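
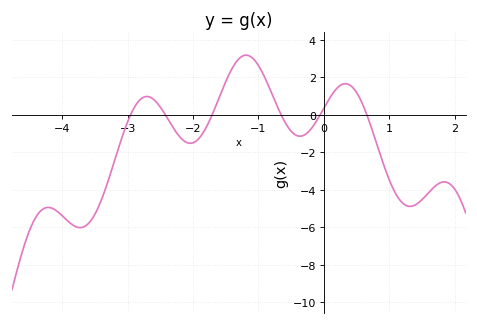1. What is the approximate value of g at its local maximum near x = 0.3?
1.66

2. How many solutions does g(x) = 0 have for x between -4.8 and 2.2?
6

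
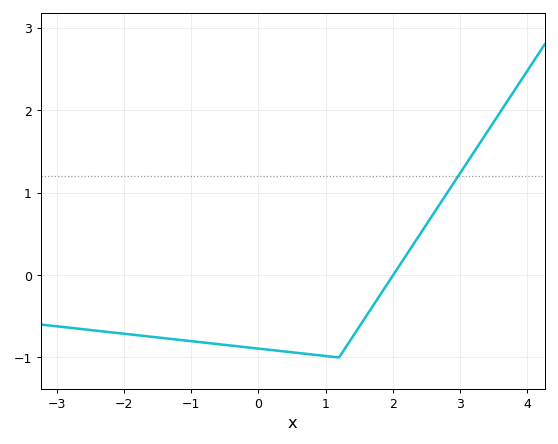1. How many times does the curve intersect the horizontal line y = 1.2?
1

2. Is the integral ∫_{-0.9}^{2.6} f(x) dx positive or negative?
negative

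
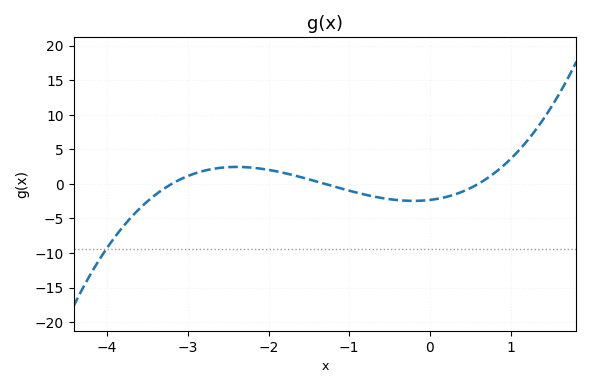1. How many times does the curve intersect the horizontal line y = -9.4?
1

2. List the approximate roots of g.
-3.2, -1.3, 0.6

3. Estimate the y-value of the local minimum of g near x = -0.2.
-2.5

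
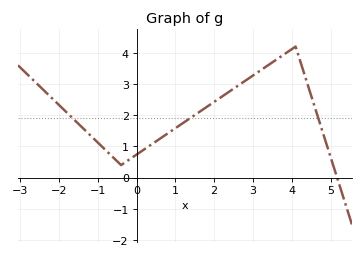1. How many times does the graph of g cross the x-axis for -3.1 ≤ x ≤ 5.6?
1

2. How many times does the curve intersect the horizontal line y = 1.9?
3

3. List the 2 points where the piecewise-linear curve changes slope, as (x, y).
(-0.4, 0.4); (4.1, 4.2)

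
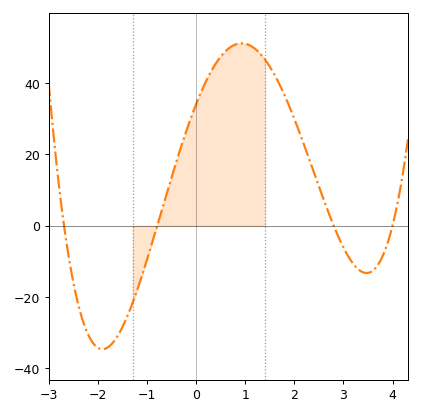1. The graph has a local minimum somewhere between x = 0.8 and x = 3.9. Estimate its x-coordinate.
3.5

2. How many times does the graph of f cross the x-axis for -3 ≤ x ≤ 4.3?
4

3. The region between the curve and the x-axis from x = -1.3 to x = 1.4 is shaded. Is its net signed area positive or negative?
positive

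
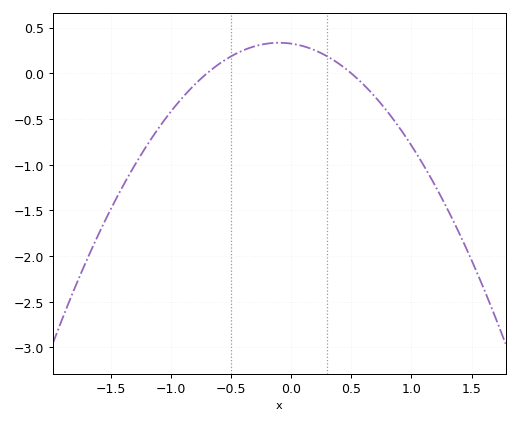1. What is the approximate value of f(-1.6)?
-1.76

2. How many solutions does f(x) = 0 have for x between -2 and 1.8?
2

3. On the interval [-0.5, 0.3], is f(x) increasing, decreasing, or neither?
neither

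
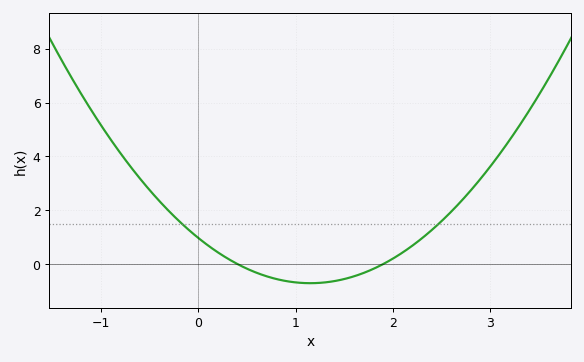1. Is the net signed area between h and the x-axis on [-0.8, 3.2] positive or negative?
positive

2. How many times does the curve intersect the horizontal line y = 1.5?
2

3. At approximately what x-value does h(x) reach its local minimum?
1.1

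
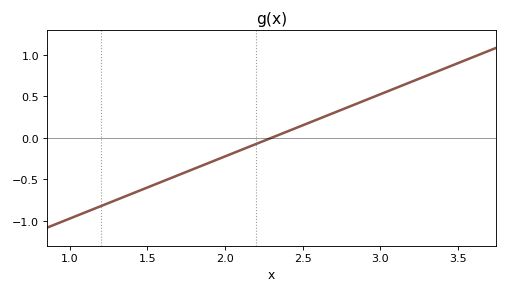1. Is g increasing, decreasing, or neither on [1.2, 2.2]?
increasing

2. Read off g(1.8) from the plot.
-0.35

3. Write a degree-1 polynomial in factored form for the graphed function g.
y = 0.75(x - 2.3)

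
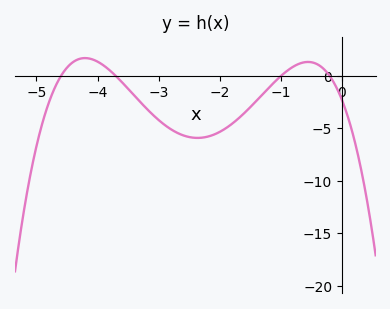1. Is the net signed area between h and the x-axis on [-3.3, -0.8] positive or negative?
negative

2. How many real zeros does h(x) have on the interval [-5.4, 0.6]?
4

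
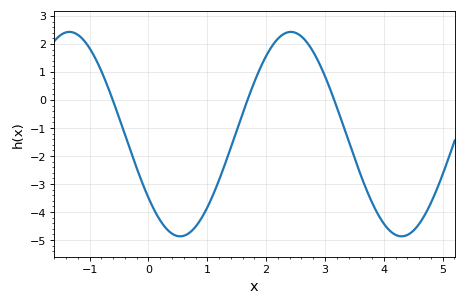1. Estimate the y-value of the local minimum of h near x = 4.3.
-4.9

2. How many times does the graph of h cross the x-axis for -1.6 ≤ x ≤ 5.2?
3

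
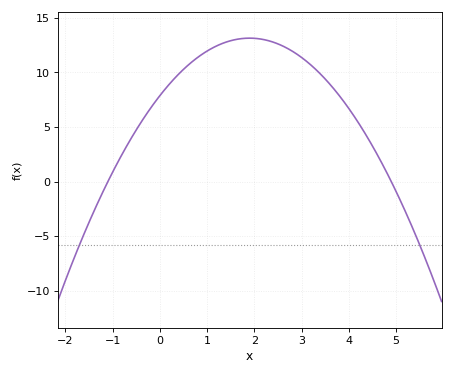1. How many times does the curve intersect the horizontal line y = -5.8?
2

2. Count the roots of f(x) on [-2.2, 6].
2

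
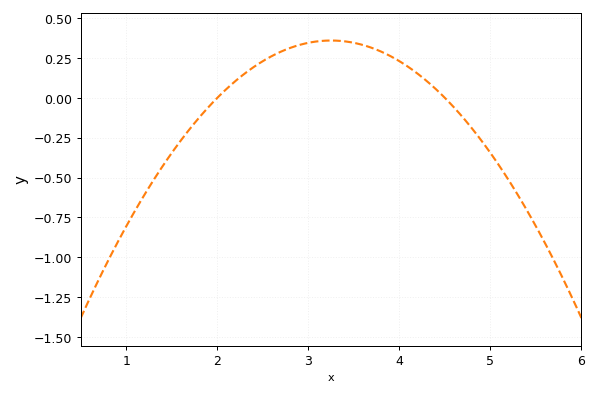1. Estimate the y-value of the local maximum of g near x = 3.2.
0.36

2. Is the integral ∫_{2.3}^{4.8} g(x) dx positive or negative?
positive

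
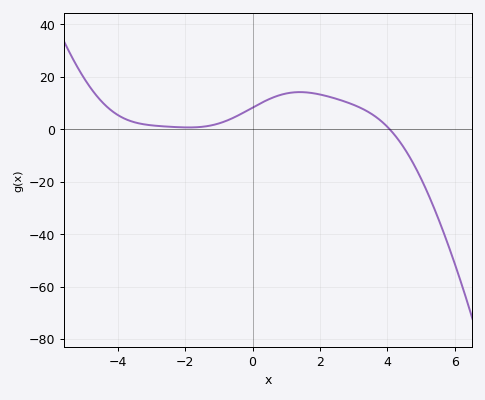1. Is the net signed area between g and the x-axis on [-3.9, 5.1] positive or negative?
positive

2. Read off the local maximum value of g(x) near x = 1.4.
14.2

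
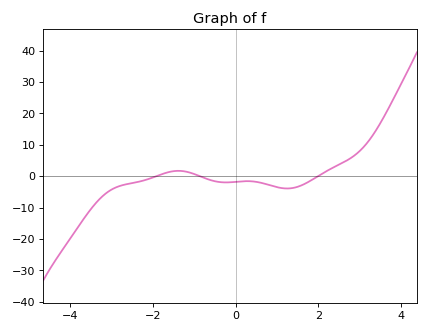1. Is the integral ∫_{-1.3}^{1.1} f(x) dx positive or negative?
negative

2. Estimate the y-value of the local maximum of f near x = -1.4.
1.71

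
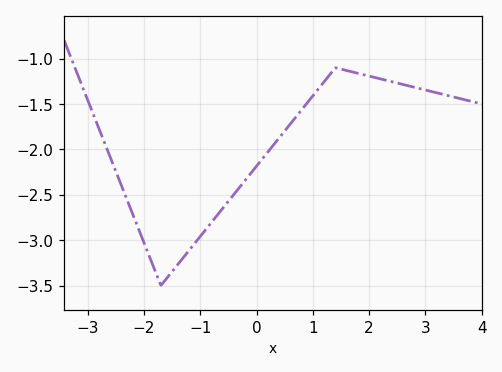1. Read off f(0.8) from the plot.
-1.55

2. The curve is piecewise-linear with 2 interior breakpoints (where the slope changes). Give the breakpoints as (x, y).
(-1.7, -3.5); (1.4, -1.1)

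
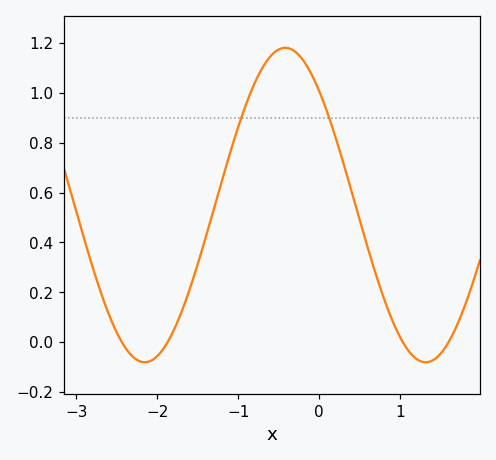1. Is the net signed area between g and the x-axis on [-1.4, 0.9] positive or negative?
positive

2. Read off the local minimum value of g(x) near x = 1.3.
-0.08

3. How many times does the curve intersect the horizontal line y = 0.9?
2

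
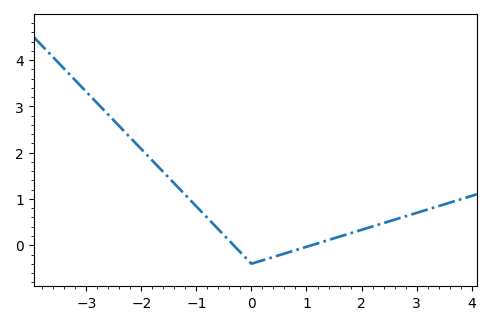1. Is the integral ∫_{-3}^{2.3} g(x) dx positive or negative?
positive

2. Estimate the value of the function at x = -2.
2.1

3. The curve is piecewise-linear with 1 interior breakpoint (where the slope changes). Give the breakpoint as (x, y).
(0, -0.4)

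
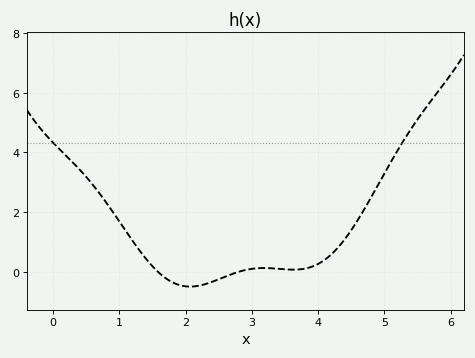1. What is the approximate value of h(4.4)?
1.09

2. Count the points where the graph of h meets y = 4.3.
2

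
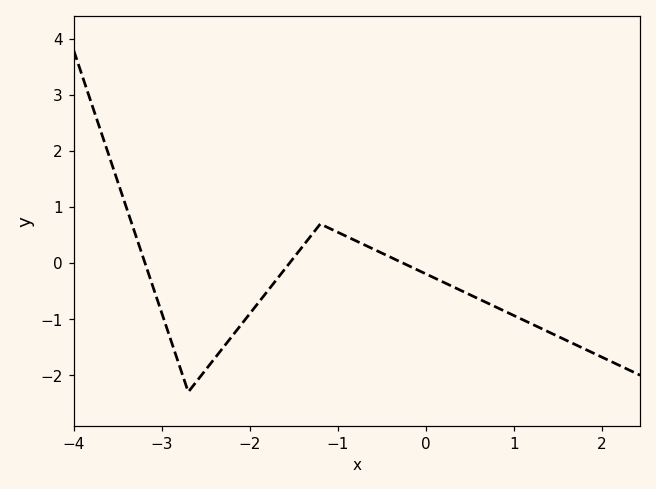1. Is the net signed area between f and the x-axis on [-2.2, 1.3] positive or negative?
negative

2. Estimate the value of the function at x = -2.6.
-2.1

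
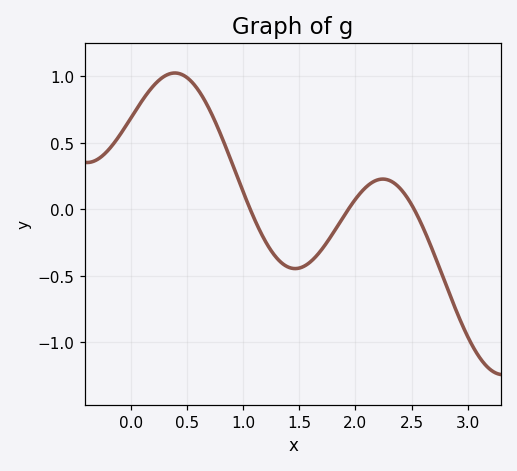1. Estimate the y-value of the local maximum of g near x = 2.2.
0.227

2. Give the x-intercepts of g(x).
1.06, 1.94, 2.52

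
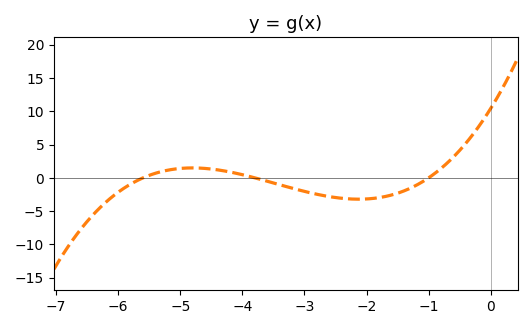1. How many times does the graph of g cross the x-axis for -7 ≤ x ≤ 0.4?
3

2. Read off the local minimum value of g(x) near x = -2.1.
-3.21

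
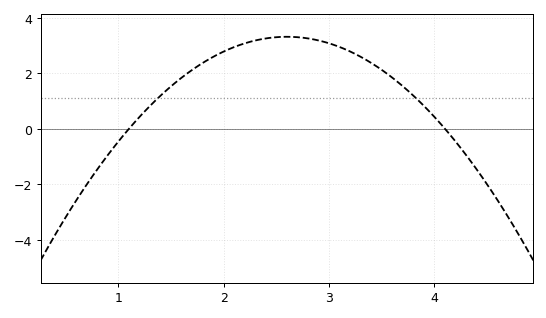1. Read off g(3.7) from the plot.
1.53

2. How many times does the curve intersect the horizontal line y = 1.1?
2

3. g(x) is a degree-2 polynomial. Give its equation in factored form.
y = -1.47(x - 1.1)(x - 4.1)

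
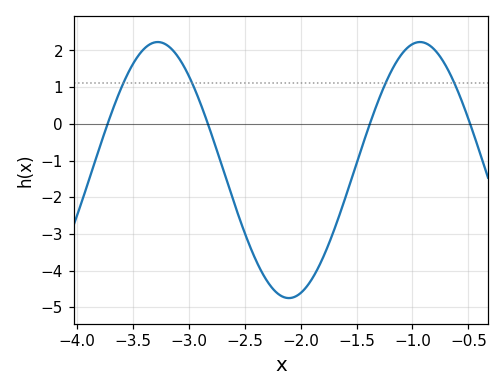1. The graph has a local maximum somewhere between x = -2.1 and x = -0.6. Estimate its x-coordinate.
-0.932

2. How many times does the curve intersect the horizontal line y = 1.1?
4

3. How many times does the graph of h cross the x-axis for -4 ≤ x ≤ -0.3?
4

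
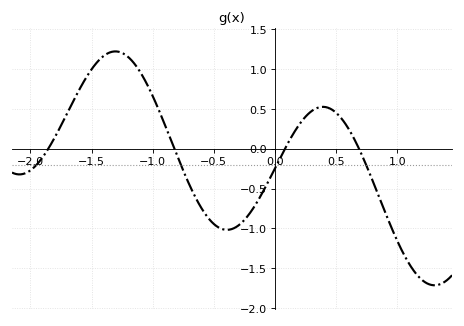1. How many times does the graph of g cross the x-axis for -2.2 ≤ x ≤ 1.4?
4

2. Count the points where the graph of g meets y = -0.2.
4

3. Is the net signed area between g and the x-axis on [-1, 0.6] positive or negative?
negative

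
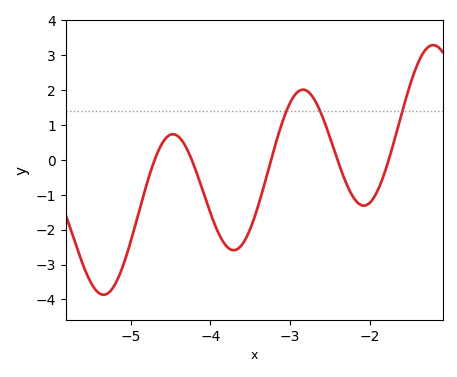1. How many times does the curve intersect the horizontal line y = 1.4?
3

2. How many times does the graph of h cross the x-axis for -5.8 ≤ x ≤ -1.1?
5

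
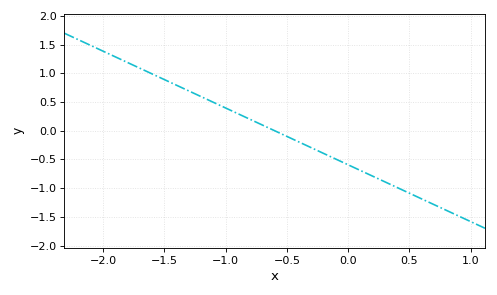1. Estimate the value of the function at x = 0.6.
-1.2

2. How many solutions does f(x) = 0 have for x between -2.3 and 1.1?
1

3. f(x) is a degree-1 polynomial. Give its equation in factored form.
y = -0.99(x + 0.6)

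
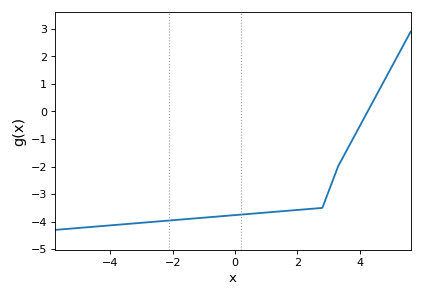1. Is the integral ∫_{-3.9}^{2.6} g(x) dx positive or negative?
negative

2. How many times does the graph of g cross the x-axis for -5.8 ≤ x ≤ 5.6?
1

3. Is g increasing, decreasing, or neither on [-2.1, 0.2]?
increasing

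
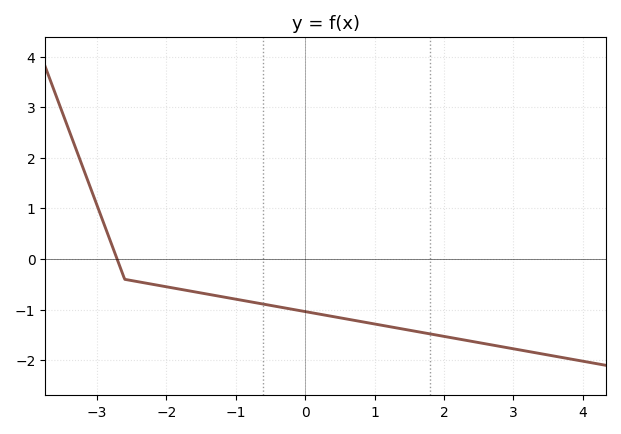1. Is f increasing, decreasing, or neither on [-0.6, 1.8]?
decreasing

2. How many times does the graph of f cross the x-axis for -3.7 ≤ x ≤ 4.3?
1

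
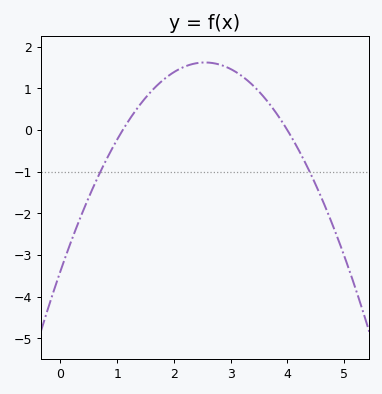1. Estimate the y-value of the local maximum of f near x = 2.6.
1.6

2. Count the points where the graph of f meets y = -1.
2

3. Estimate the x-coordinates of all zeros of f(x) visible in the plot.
1.1, 4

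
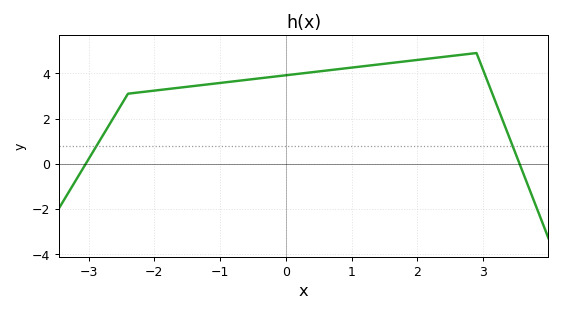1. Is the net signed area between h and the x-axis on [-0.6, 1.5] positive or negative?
positive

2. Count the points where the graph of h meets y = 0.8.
2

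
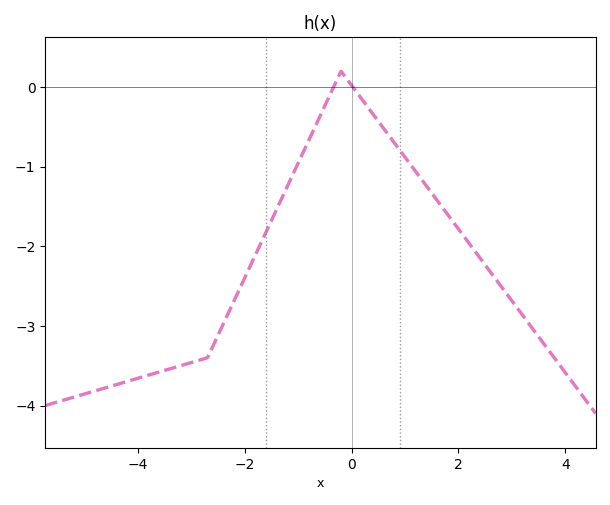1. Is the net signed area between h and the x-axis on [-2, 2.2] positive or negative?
negative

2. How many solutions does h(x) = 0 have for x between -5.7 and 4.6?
2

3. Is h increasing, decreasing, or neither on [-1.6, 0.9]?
neither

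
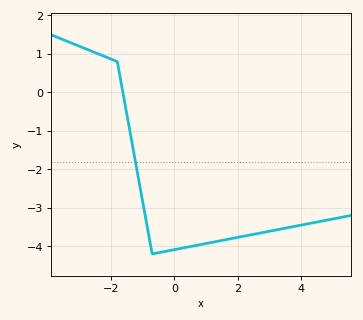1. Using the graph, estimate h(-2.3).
0.966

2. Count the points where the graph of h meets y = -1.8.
1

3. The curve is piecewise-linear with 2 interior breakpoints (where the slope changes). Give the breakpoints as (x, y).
(-1.8, 0.8); (-0.7, -4.2)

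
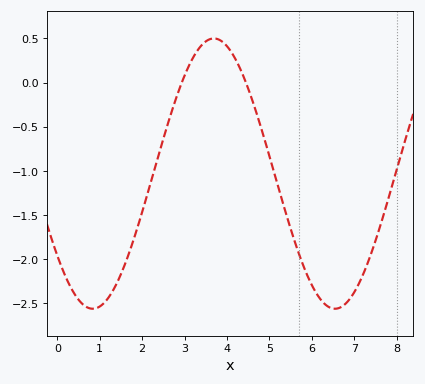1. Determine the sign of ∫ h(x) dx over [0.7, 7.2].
negative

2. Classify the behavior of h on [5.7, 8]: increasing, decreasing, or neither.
neither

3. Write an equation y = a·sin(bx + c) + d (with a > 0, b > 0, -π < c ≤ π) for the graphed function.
y = 1.53sin(1.1x - 2.5) - 1.03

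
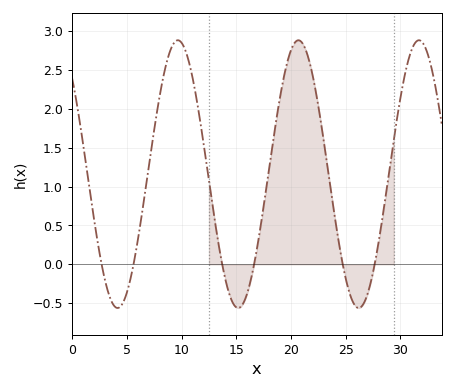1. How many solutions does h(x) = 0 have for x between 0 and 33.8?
6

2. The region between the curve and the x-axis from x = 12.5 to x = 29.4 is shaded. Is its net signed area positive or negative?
positive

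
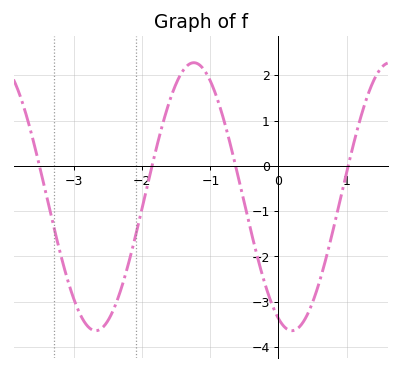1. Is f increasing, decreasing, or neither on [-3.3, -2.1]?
neither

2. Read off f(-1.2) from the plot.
2.27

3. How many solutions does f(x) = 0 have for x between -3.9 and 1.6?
4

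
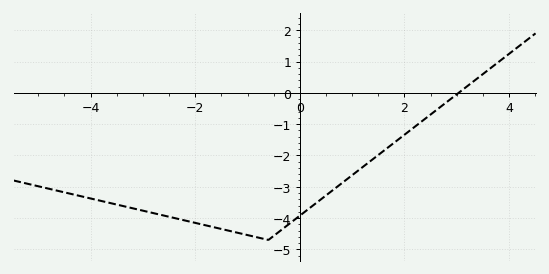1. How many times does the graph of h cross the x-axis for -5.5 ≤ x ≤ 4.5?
1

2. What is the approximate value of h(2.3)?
-0.951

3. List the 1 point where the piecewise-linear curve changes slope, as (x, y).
(-0.6, -4.7)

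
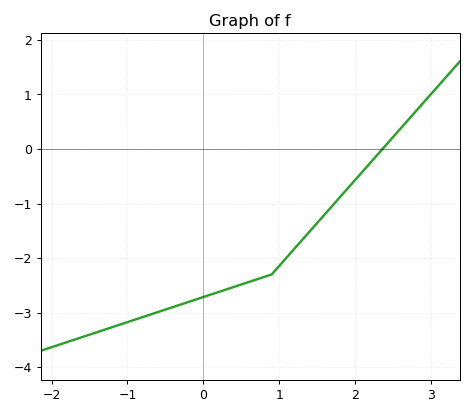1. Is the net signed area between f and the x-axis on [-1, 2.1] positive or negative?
negative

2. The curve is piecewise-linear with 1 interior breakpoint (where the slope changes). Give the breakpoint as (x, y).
(0.9, -2.3)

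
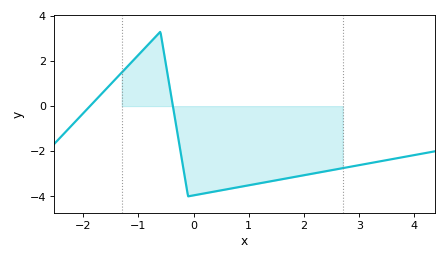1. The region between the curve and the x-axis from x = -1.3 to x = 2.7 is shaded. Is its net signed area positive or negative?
negative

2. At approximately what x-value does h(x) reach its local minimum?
-0.099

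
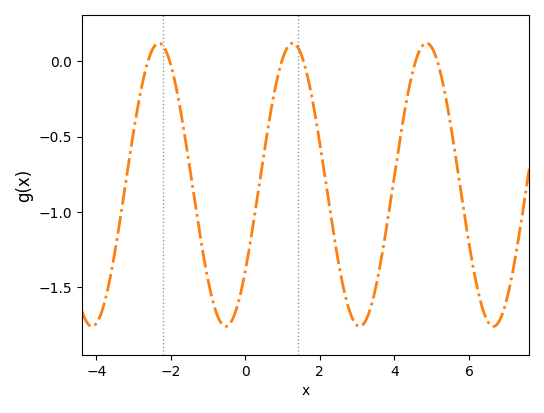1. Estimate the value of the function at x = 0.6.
-0.455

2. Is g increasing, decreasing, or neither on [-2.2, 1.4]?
neither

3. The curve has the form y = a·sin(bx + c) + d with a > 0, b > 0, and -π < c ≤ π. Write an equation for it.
y = 0.94sin(1.75x - 0.652) - 0.82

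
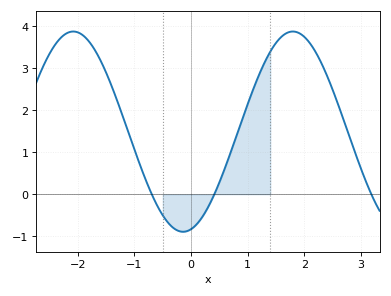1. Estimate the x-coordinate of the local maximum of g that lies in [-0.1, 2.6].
1.8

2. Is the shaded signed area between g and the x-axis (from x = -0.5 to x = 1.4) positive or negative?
positive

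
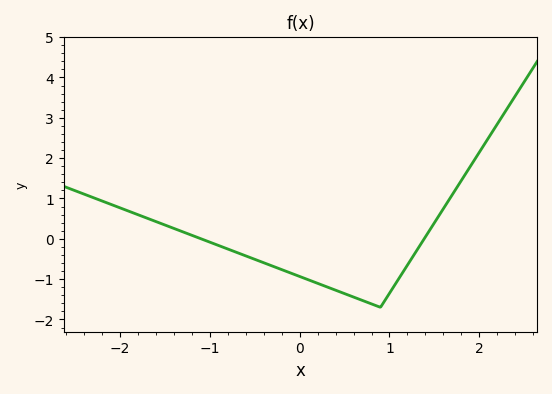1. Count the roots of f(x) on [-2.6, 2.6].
2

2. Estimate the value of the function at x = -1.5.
0.3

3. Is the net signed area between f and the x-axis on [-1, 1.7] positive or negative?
negative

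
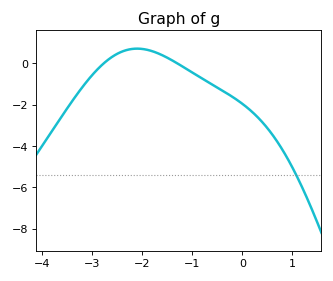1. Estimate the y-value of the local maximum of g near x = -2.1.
0.8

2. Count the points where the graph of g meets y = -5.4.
1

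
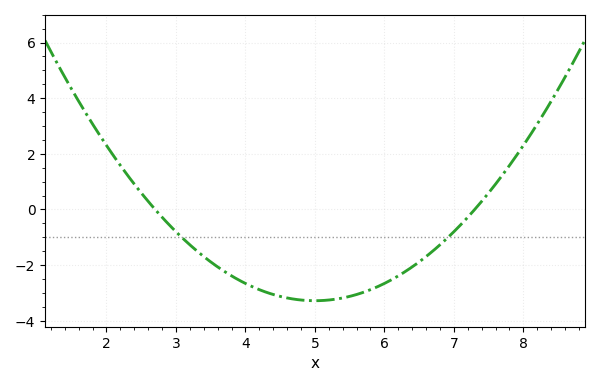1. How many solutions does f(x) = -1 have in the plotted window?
2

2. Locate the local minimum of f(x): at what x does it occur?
5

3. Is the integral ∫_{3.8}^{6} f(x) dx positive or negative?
negative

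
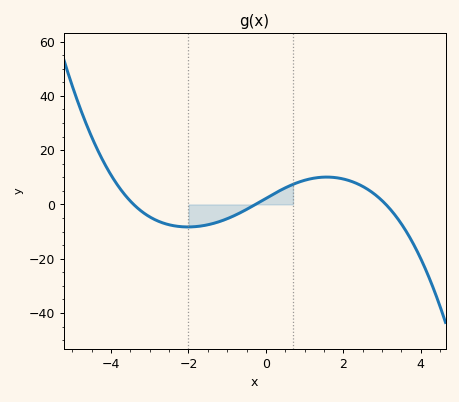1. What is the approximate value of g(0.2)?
4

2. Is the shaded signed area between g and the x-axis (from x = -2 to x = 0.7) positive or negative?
negative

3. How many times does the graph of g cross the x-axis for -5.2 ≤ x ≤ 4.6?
3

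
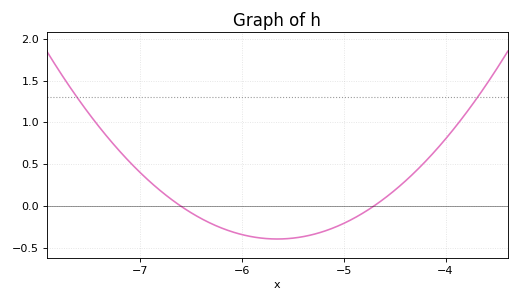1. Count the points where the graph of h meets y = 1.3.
2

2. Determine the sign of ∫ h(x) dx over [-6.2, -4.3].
negative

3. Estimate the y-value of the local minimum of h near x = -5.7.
-0.4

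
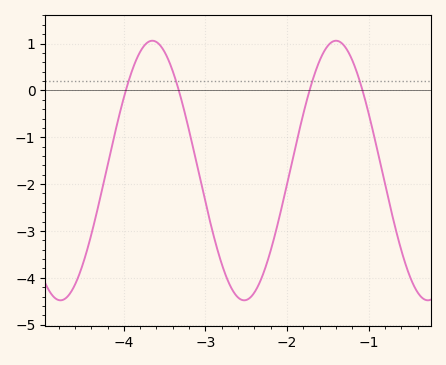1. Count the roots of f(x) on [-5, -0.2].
4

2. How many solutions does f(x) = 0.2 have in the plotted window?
4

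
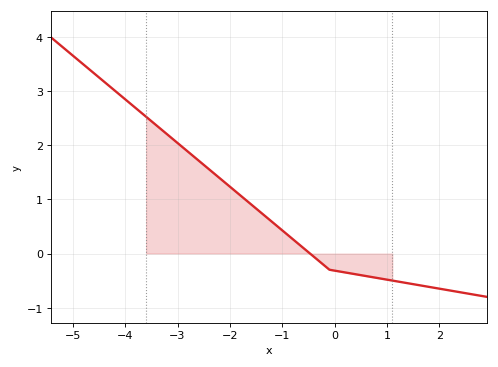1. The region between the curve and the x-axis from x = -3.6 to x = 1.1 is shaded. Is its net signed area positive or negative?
positive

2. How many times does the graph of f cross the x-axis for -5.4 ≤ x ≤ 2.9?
1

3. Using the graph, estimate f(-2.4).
1.56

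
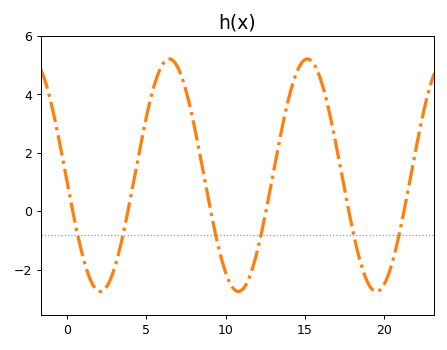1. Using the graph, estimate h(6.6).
5.2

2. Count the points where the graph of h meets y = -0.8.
6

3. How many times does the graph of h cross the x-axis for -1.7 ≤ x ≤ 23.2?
6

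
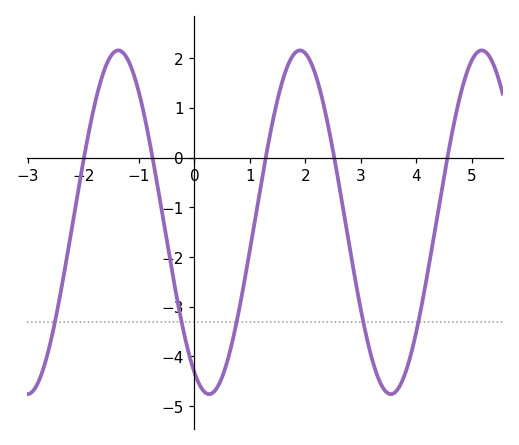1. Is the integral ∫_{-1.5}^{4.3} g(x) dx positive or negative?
negative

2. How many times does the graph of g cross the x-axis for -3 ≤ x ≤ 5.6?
5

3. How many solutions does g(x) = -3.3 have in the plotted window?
5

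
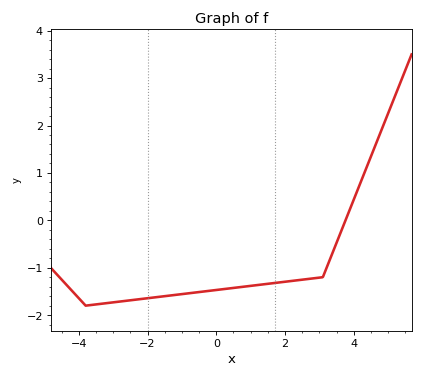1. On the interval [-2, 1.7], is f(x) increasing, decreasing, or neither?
increasing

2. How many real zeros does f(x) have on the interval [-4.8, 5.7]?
1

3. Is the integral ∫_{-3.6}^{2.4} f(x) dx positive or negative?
negative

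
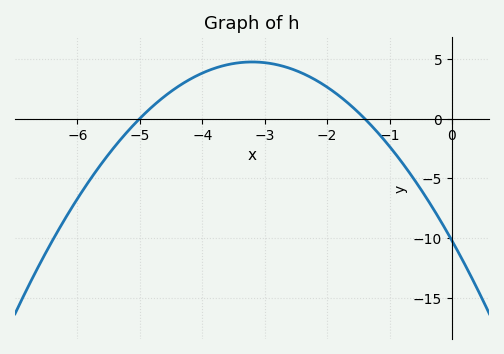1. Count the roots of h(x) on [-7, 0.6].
2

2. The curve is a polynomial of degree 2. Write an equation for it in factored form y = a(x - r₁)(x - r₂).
y = -1.46(x + 5)(x + 1.4)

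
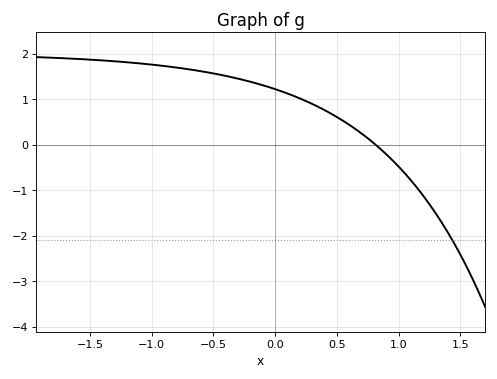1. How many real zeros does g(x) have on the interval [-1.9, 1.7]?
1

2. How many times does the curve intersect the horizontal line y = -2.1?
1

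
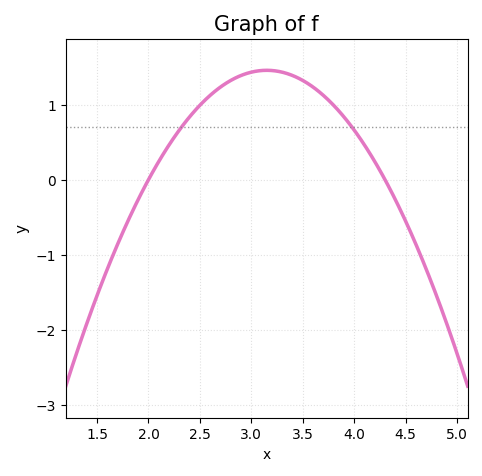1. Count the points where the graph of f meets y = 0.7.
2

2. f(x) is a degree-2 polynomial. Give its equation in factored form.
y = -1.1(x - 2)(x - 4.3)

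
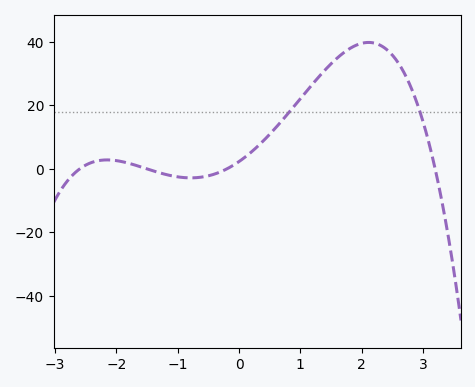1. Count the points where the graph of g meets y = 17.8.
2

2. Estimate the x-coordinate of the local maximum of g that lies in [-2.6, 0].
-2.2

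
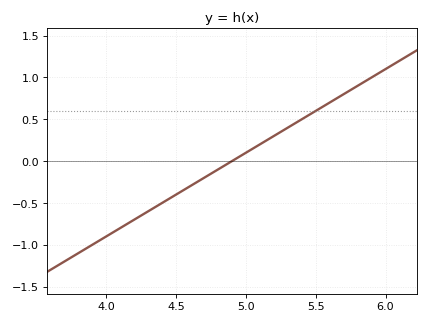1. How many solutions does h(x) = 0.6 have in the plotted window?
1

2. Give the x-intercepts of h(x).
4.9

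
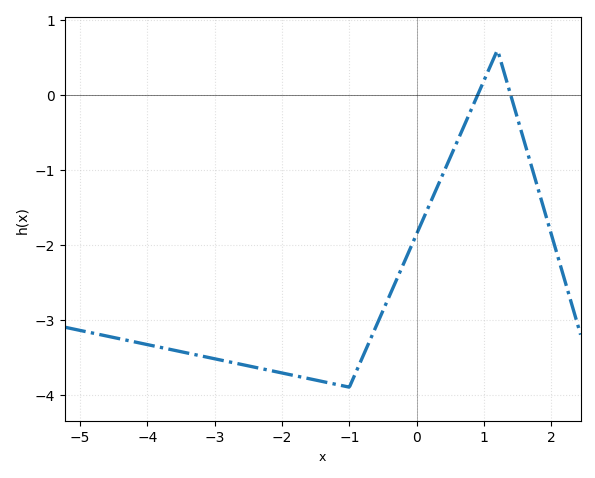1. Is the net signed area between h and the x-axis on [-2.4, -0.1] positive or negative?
negative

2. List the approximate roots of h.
1, 1.4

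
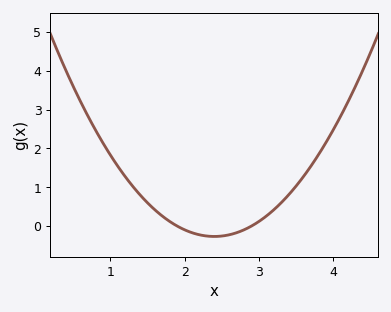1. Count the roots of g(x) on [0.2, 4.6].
2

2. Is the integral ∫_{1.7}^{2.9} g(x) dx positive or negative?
negative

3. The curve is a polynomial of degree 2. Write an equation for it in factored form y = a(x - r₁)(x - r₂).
y = 1.07(x - 1.9)(x - 2.9)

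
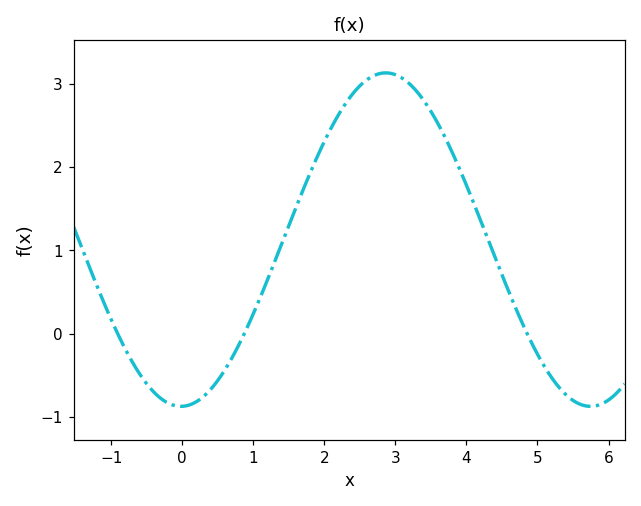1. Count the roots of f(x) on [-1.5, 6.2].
3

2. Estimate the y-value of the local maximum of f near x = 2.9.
3.13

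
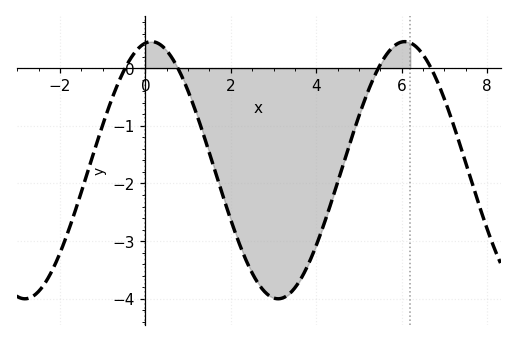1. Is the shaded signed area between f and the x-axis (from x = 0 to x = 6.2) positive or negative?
negative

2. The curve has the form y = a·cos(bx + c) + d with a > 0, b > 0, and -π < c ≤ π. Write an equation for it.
y = 2.23cos(1.06x - 0.152) - 1.77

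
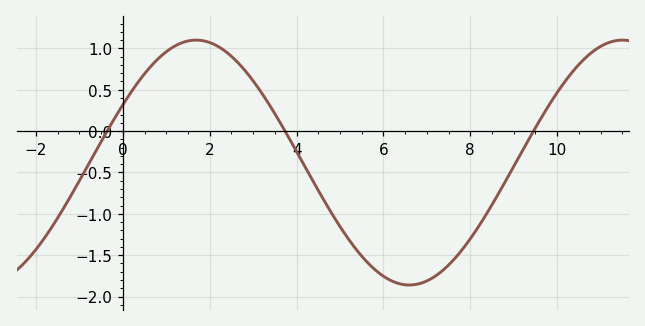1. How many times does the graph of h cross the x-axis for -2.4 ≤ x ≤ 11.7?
3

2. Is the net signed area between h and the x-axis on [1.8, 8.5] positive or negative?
negative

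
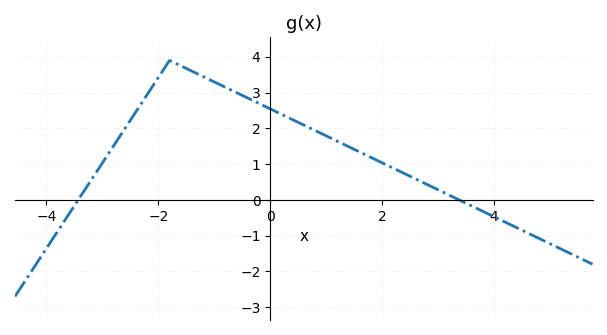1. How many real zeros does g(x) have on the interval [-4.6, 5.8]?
2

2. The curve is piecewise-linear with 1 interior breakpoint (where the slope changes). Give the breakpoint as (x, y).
(-1.8, 3.9)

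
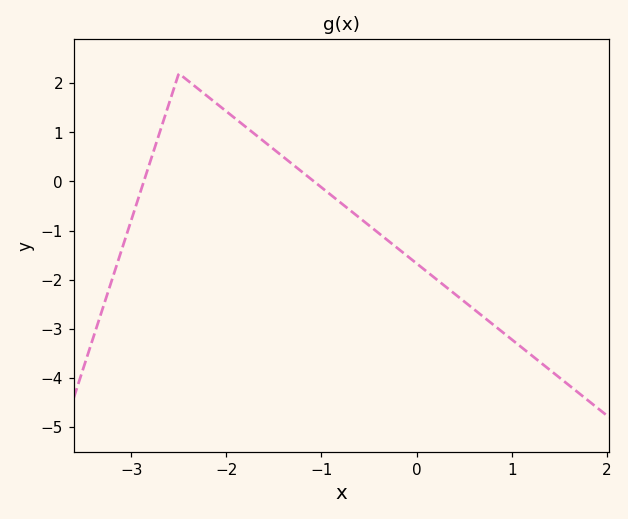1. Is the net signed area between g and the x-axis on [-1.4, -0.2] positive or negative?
negative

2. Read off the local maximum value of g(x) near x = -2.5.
2.2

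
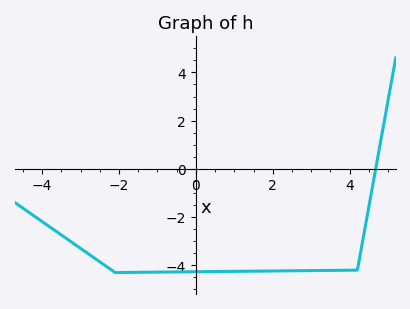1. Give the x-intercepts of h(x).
4.6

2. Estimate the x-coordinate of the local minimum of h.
-2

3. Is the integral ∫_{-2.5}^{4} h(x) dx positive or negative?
negative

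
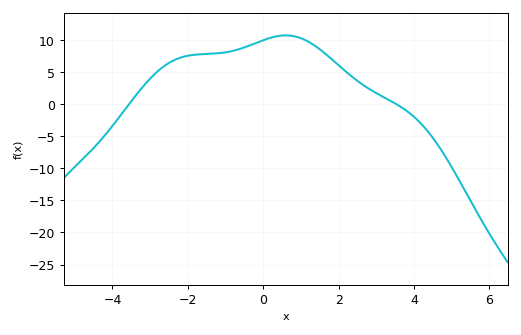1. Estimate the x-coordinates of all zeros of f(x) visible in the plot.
-3.6, 3.6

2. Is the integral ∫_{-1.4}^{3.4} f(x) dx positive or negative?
positive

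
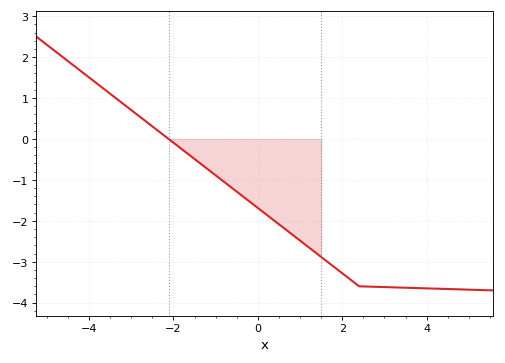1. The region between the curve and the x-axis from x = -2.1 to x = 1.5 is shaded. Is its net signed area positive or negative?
negative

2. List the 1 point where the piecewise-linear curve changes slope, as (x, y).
(2.4, -3.6)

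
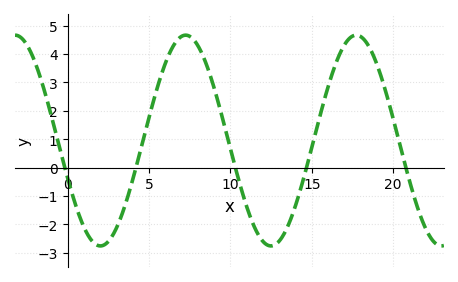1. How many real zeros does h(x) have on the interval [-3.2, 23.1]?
5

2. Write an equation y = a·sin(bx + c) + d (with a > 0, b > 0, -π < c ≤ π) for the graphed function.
y = 3.71sin(0.6x - 2.8) + 0.95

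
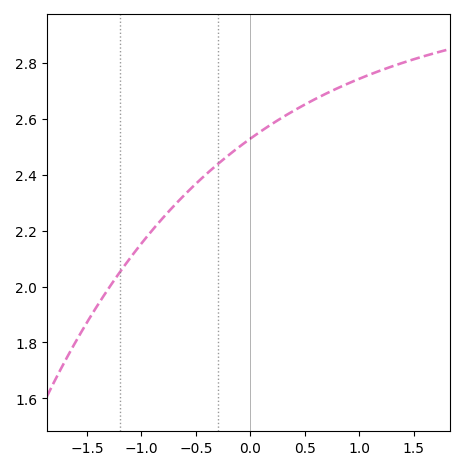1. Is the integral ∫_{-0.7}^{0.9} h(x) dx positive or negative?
positive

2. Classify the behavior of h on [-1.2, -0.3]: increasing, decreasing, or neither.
increasing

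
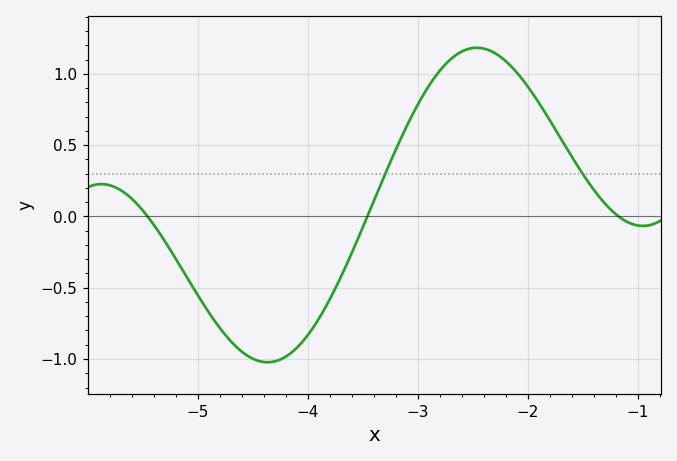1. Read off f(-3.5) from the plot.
-0.077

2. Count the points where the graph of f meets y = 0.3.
2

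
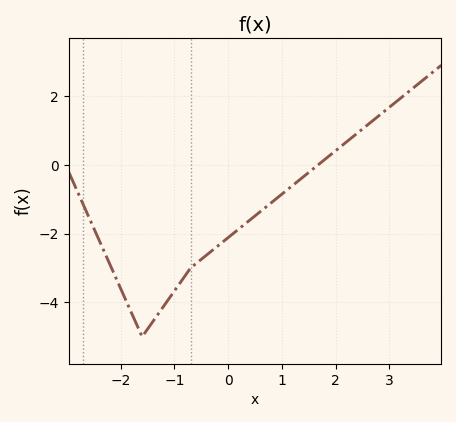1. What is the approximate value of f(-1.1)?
-3.8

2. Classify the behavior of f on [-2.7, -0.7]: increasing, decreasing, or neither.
neither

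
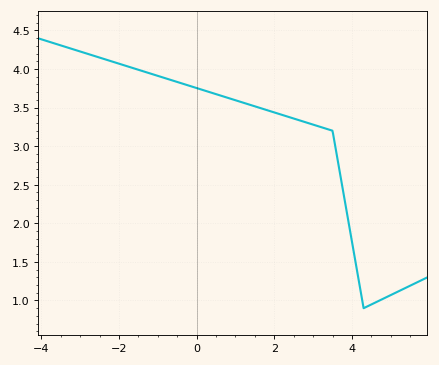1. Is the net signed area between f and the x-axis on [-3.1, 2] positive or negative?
positive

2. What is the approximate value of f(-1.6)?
4.01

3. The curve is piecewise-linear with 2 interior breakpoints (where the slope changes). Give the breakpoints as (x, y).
(3.5, 3.2); (4.3, 0.9)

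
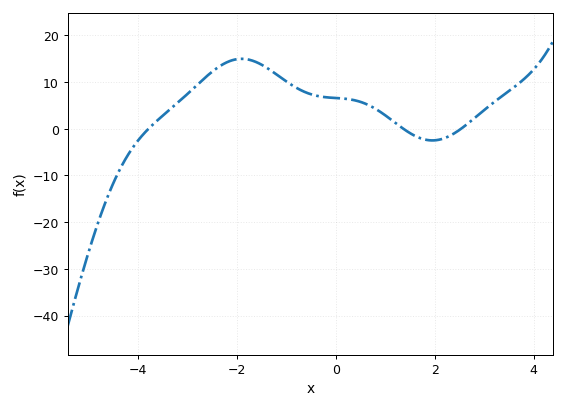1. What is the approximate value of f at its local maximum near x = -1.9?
14.9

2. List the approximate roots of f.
-3.79, 1.36, 2.53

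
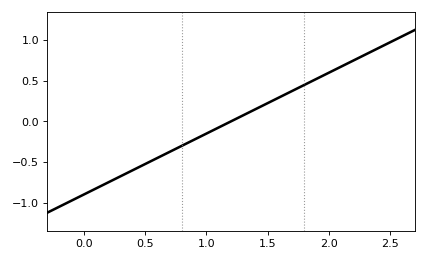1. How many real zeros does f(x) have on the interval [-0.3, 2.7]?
1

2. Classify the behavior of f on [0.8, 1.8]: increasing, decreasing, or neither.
increasing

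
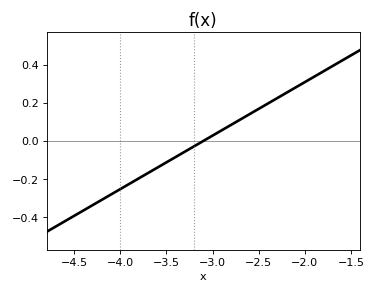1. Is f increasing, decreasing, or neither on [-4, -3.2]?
increasing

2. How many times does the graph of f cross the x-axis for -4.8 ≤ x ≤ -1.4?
1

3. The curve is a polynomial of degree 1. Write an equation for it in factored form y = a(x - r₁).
y = 0.28(x + 3.1)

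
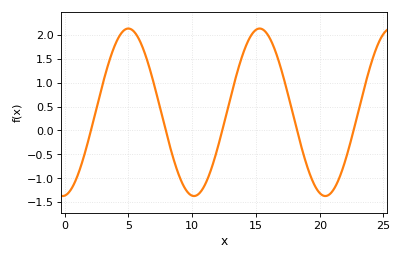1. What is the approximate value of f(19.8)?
-1.24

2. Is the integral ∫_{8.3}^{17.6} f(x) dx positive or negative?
positive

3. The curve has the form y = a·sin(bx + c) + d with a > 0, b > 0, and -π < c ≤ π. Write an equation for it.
y = 1.75sin(0.61x - 1.47) + 0.38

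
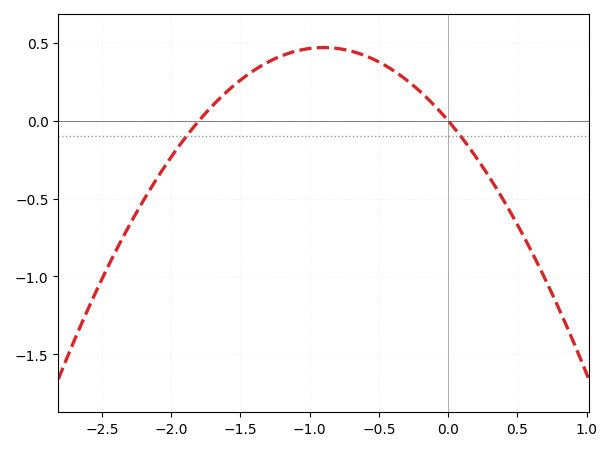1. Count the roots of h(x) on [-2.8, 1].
2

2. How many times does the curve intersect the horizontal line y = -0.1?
2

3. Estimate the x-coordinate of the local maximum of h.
-0.9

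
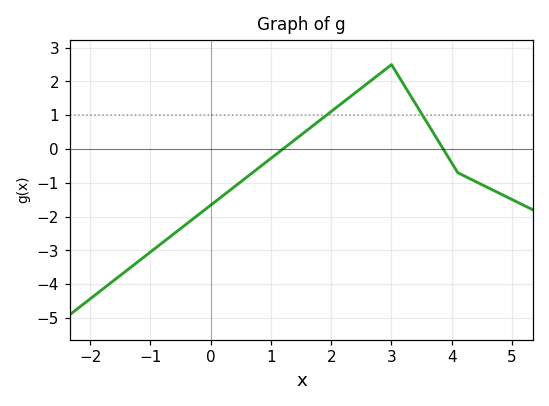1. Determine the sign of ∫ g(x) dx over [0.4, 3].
positive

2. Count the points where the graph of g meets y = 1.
2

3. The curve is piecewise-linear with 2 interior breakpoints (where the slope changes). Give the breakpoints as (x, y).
(3, 2.5); (4.1, -0.7)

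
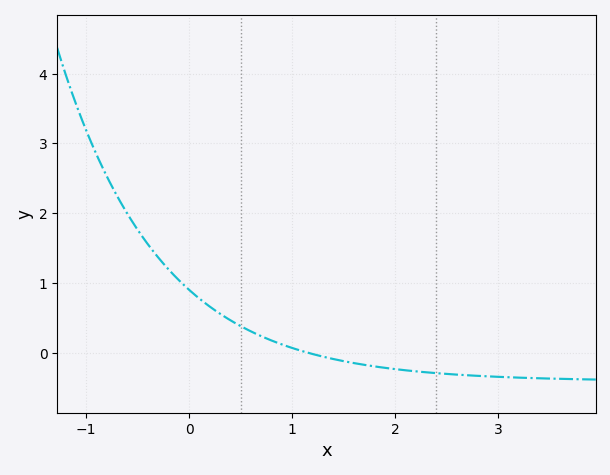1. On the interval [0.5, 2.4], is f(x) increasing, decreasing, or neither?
decreasing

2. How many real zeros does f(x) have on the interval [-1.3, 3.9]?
1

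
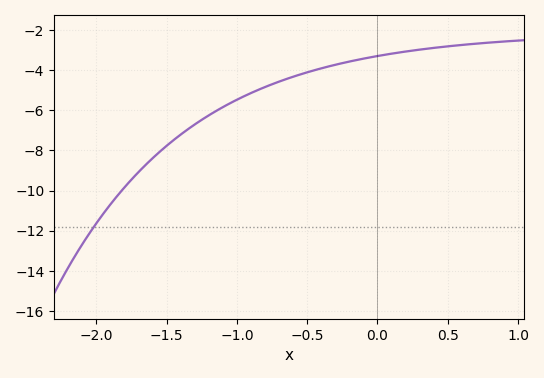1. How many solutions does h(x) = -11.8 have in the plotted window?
1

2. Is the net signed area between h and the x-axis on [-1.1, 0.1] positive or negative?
negative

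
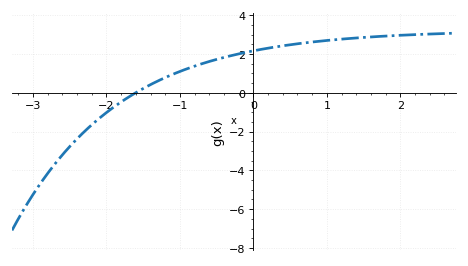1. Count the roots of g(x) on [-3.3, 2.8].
1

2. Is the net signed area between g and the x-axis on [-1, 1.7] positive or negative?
positive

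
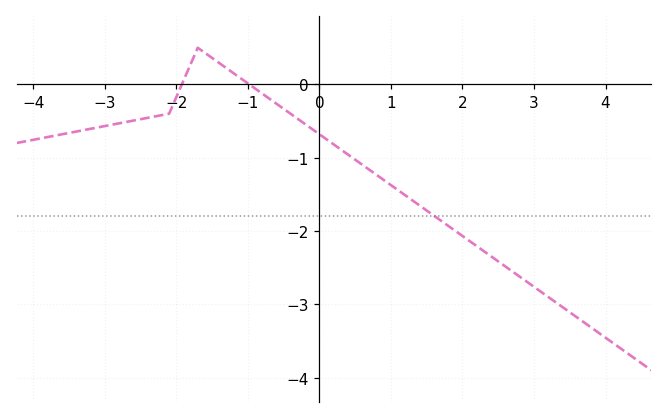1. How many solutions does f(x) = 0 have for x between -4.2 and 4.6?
2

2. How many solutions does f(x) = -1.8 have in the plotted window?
1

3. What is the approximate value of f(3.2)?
-2.9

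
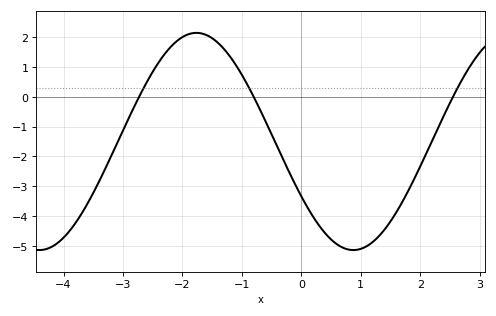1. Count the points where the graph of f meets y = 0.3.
3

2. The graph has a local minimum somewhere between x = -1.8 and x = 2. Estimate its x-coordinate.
0.877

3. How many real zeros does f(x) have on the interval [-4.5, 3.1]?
3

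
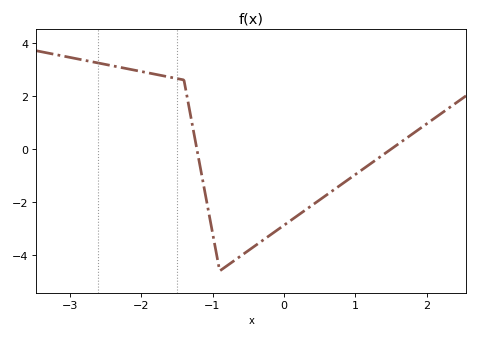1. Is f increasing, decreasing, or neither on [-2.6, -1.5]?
decreasing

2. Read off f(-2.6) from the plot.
3.2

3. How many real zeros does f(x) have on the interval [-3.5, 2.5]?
2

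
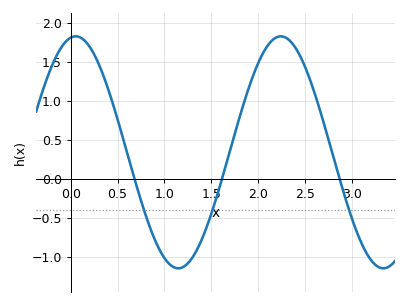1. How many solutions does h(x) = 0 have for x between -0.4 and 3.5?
3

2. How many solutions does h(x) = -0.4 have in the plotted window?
3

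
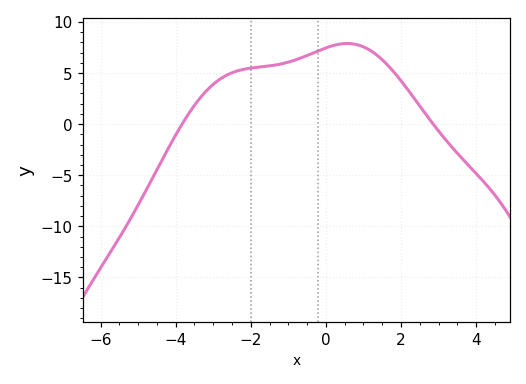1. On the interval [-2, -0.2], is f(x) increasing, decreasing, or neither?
increasing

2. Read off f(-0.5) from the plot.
6.71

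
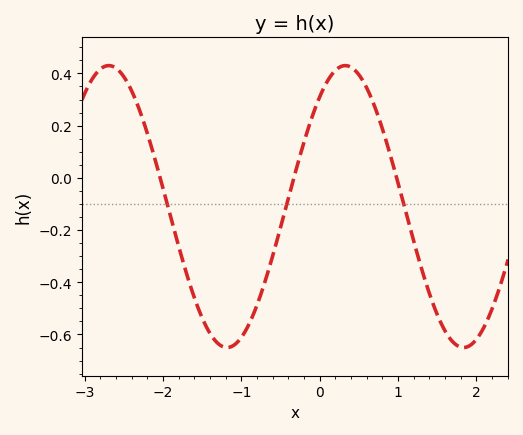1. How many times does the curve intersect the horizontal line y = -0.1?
3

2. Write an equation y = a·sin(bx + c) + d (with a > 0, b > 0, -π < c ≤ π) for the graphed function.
y = 0.54sin(2.1x + 0.89) - 0.11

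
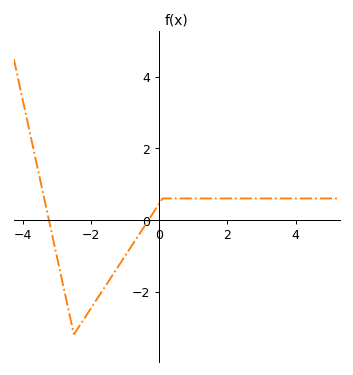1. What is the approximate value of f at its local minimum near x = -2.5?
-3.2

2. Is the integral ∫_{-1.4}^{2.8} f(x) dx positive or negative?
positive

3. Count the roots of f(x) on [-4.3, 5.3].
2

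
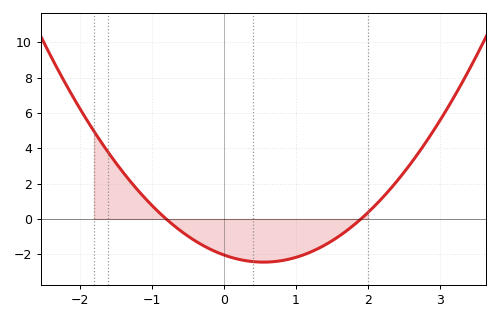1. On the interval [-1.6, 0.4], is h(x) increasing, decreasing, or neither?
decreasing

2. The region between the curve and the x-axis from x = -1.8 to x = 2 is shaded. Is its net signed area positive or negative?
negative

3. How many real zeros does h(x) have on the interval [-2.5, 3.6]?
2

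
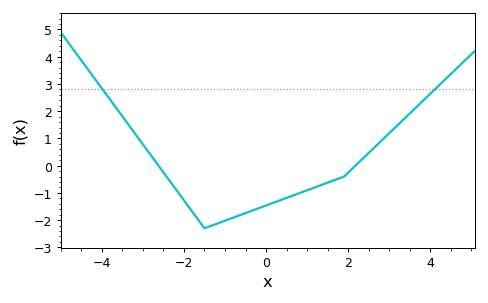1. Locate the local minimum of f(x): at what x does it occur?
-1.6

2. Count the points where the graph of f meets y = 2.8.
2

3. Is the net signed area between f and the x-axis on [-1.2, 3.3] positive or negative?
negative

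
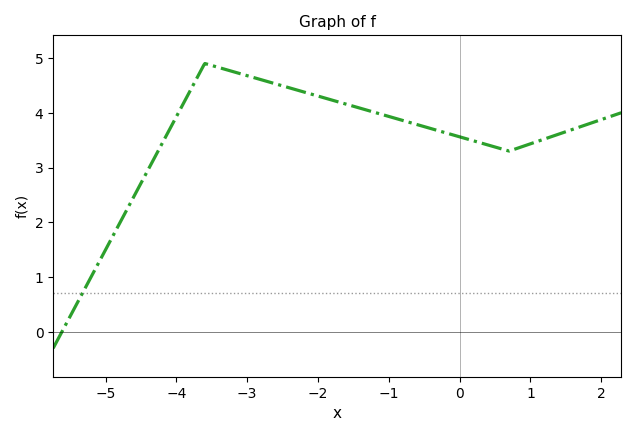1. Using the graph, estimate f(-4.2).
3.4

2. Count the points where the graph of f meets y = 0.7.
1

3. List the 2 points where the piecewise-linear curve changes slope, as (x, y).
(-3.6, 4.9); (0.7, 3.3)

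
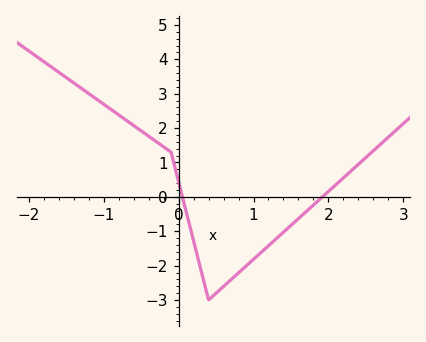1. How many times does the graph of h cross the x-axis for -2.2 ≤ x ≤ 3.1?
2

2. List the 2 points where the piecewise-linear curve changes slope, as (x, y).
(-0.1, 1.3); (0.4, -3)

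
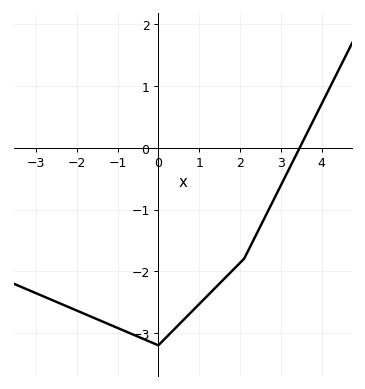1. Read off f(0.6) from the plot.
-2.8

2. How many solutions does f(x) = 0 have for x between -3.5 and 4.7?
1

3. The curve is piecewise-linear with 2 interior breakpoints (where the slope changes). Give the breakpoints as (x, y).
(0, -3.2); (2.1, -1.8)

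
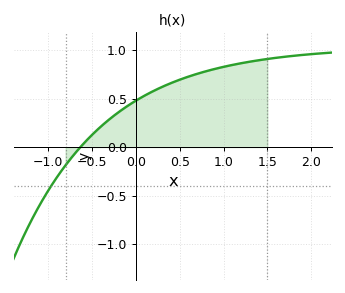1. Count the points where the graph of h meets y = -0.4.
1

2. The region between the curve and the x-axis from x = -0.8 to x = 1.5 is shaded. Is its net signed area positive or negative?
positive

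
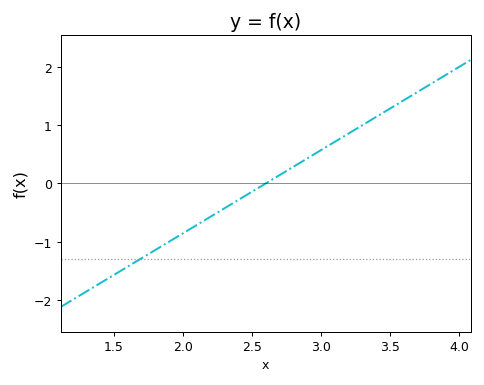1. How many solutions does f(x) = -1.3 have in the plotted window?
1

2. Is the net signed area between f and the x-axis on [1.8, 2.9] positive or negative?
negative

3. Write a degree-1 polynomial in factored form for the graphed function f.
y = 1.43(x - 2.6)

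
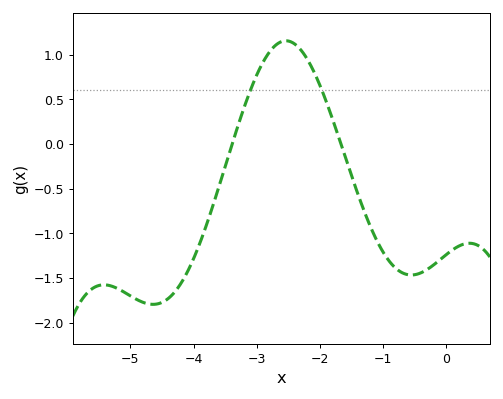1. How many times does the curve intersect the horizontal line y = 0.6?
2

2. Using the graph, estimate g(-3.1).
0.6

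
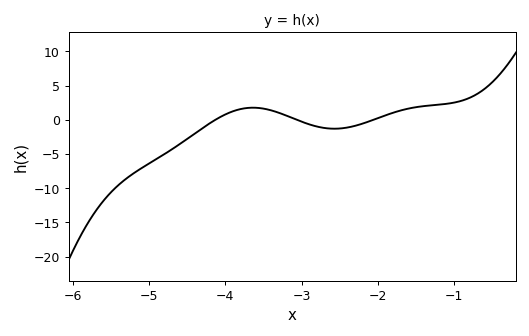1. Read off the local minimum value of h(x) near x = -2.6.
-1.3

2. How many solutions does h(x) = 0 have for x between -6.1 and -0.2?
3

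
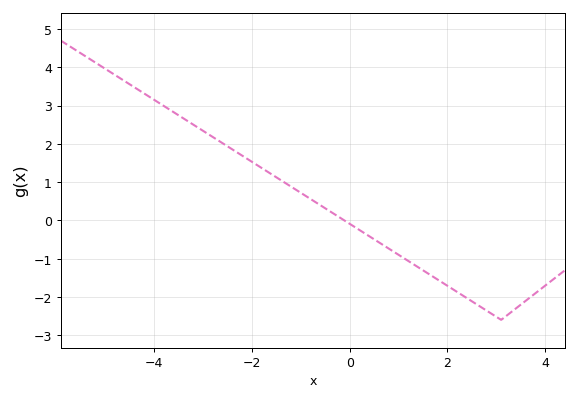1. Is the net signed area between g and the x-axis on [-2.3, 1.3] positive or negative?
positive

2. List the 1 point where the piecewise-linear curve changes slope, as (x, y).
(3.1, -2.6)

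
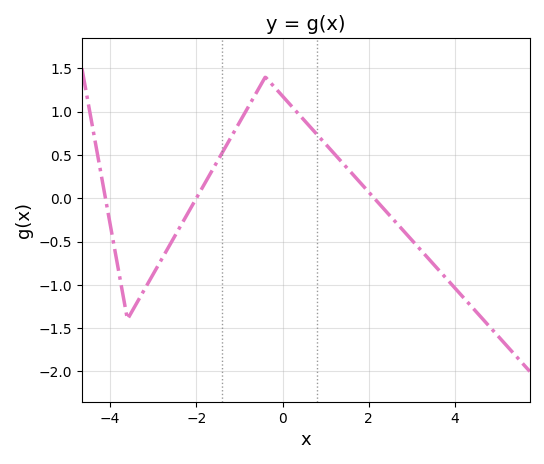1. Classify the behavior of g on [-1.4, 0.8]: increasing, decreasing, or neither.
neither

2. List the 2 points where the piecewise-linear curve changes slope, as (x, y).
(-3.6, -1.4); (-0.4, 1.4)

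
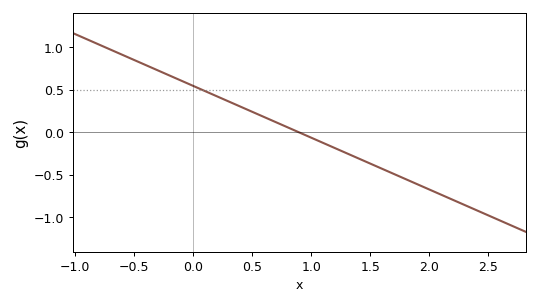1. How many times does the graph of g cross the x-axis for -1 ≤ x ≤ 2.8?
1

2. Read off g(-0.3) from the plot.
0.732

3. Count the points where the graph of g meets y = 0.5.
1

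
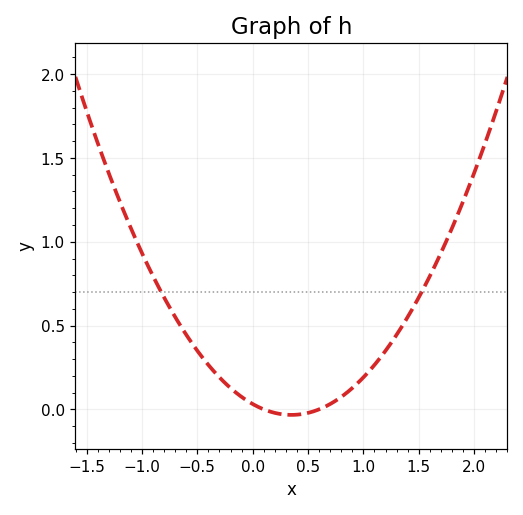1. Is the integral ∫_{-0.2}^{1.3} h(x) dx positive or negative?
positive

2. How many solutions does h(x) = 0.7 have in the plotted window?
2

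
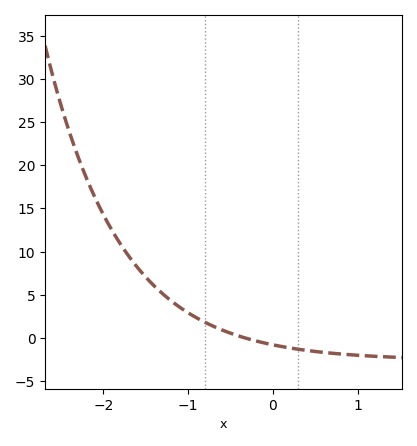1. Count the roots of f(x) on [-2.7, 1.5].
1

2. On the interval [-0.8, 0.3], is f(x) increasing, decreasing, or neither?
decreasing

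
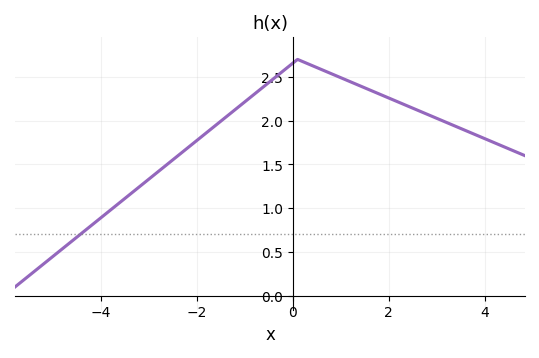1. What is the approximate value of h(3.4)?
1.95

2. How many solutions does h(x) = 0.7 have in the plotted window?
1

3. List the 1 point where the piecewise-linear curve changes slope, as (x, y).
(0.1, 2.7)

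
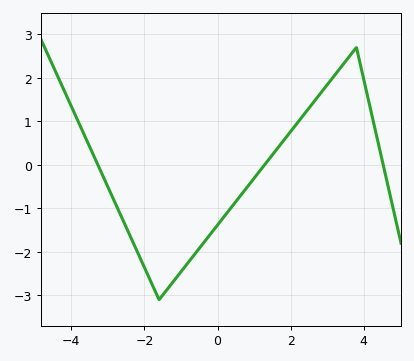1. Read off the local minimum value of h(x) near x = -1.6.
-3.1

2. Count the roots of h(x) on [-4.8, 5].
3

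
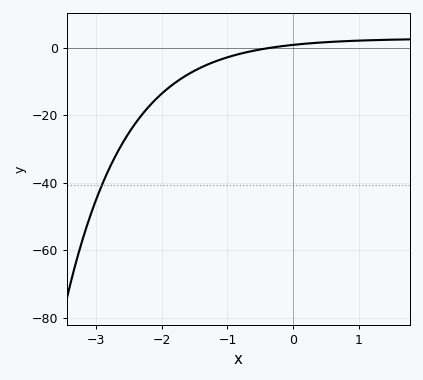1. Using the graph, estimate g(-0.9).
-2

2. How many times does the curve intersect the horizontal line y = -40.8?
1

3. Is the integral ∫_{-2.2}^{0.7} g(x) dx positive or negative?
negative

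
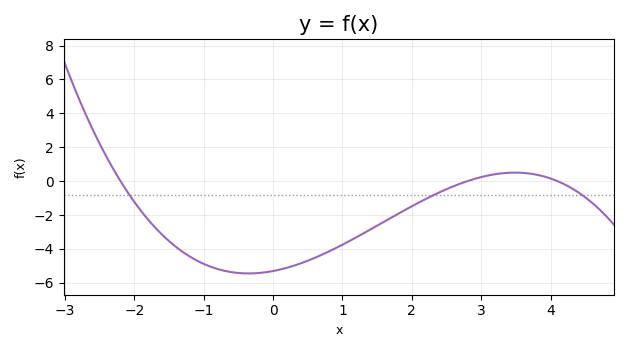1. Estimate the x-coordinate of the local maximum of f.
3.4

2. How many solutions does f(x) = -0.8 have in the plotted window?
3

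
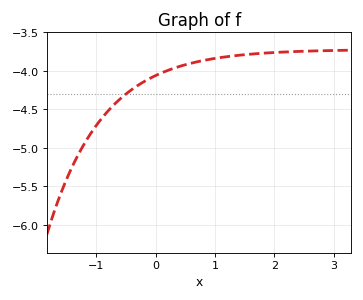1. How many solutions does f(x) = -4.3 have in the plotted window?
1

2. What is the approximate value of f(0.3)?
-3.95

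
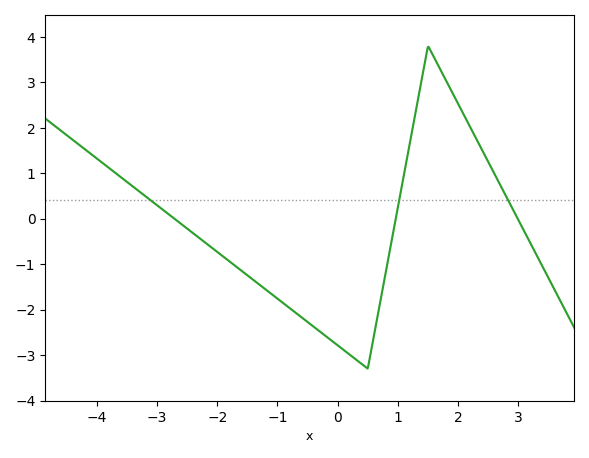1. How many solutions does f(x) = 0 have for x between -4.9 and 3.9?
3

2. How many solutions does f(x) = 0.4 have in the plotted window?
3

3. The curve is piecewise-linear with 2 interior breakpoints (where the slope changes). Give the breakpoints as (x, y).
(0.5, -3.3); (1.5, 3.8)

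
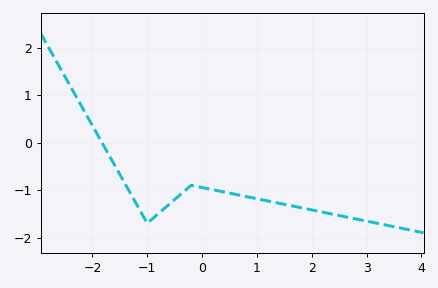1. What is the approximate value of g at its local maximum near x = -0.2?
-0.9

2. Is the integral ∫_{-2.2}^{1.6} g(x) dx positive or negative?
negative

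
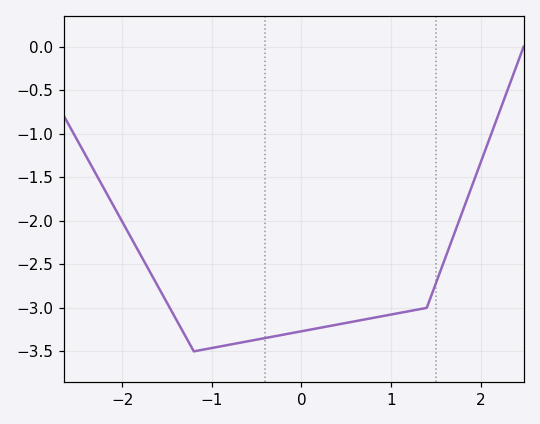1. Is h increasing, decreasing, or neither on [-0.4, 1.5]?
increasing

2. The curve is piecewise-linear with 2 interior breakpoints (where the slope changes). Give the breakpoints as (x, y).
(-1.2, -3.5); (1.4, -3)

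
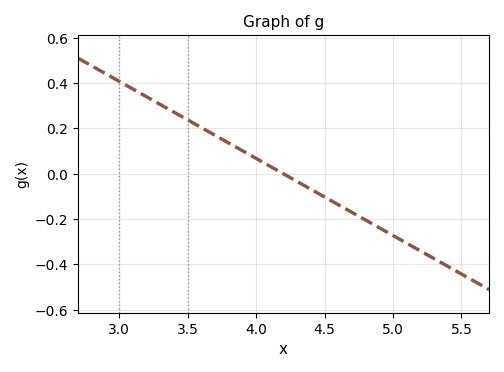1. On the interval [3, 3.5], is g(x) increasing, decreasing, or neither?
decreasing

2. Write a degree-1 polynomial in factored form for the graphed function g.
y = -0.34(x - 4.2)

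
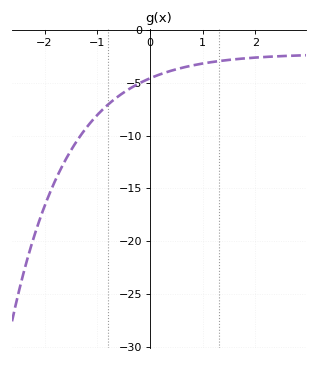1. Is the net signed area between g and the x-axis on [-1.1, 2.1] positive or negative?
negative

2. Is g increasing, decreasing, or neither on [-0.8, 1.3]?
increasing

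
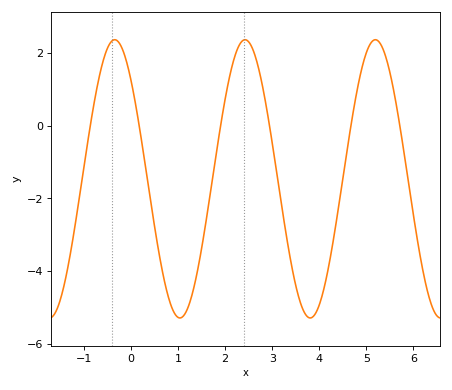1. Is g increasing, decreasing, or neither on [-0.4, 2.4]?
neither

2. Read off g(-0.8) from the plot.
0.4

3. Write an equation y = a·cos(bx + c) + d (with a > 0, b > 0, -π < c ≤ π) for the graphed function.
y = 3.83cos(2.3x + 0.78) - 1.46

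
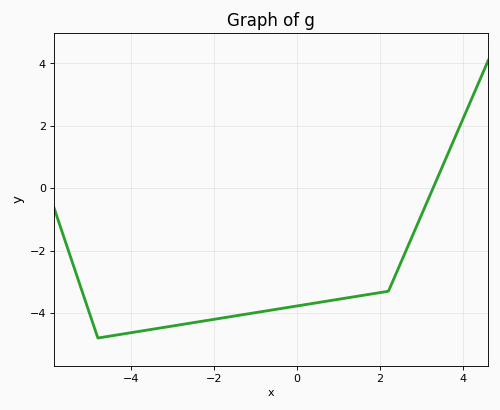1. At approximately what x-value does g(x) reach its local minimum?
-4.8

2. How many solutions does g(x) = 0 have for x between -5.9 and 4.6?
1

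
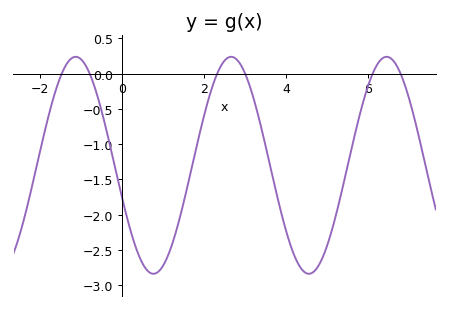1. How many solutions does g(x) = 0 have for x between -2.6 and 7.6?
6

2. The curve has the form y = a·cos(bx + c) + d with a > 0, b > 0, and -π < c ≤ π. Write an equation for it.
y = 1.54cos(1.7x + 1.9) - 1.3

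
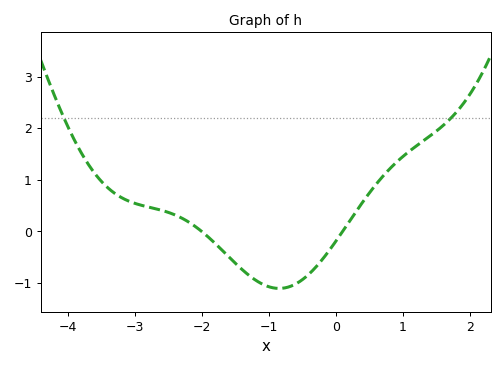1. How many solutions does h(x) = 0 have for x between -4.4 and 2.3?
2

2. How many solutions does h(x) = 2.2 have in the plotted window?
2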